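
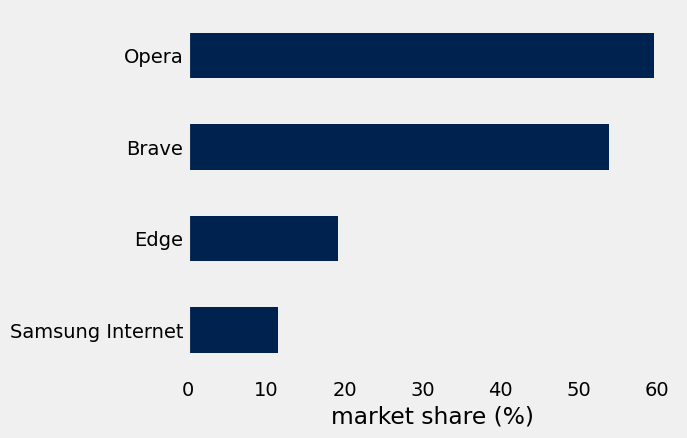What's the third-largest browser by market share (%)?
Edge

Top 4: Opera ≈ 60, Brave ≈ 55, Edge ≈ 20, Samsung Internet ≈ 10.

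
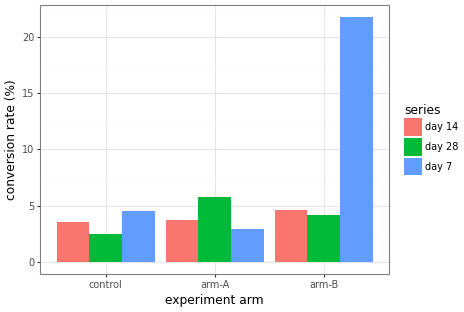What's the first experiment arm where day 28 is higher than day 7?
control: day 28 ≈ 2 vs day 7 ≈ 4 (not yet); arm-A: day 28 ≈ 6 vs day 7 ≈ 2 (first crossover).

arm-A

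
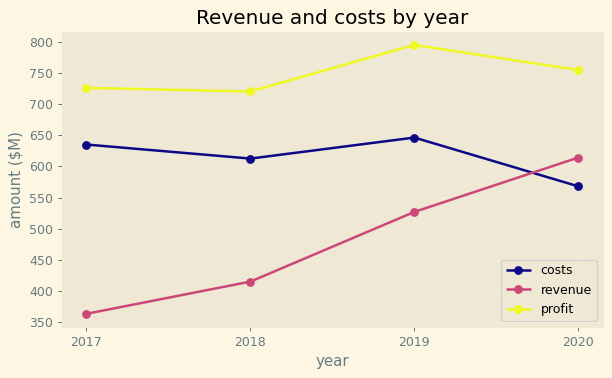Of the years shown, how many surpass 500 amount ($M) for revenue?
Above 500: 2019, 2020.

2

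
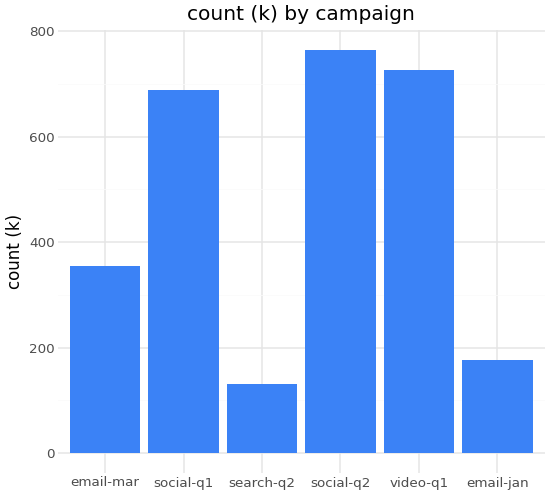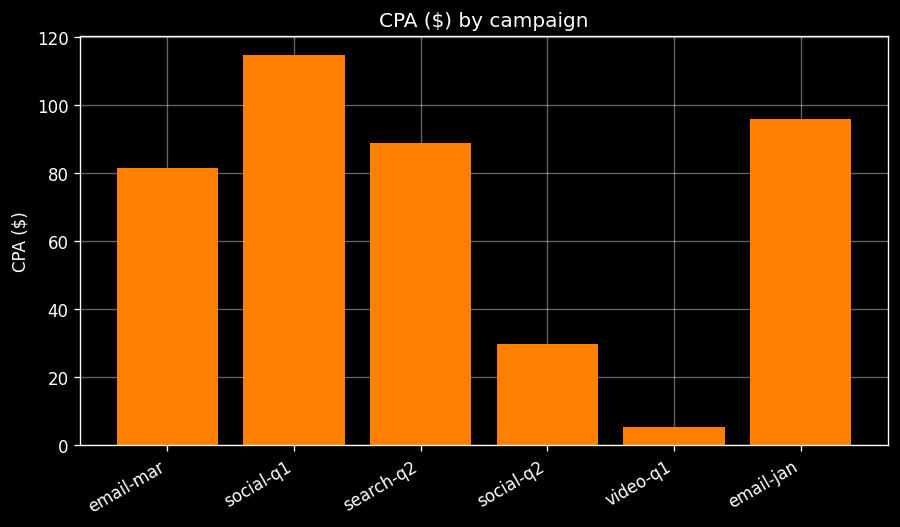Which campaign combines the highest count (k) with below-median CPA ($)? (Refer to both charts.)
social-q2

Chart 2 median CPA ($) ≈ 80; below-median campaigns: email-mar, social-q2, video-q1. Among those, social-q2 has the highest count (k) (≈ 800).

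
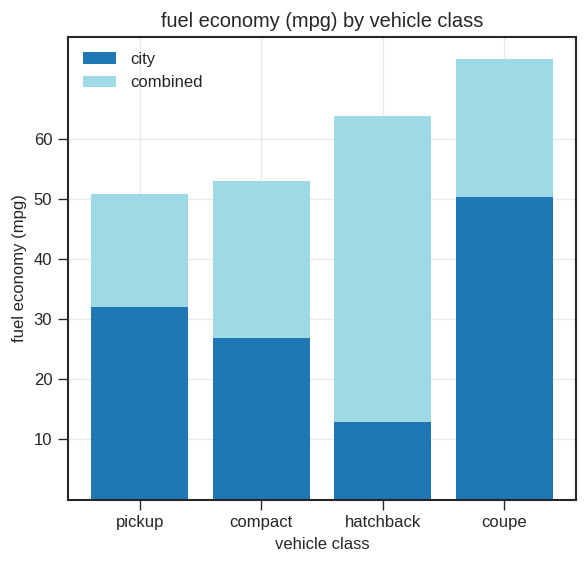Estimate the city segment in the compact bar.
≈ 30

city top ≈ 30, bottom ≈ 0; segment ≈ 30.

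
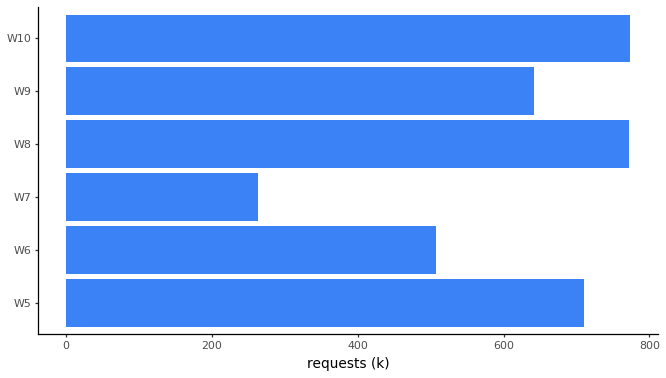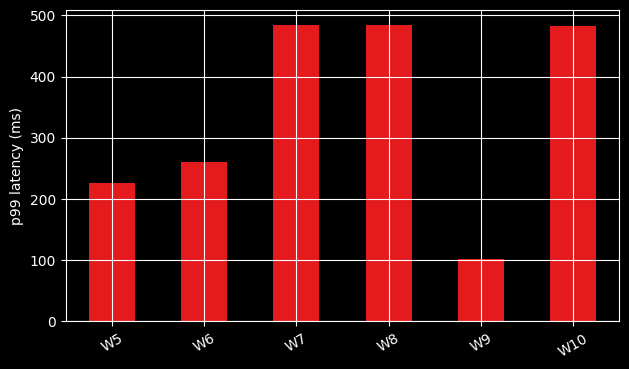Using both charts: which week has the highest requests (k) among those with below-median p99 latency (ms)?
W5

Chart 2 median p99 latency (ms) ≈ 350; below-median weeks: W5, W6, W9. Among those, W5 has the highest requests (k) (≈ 700).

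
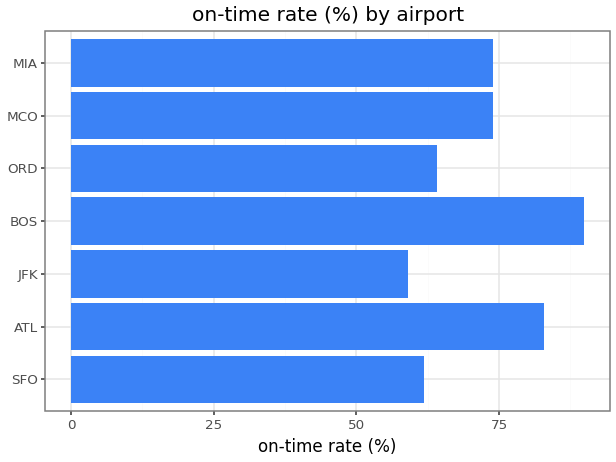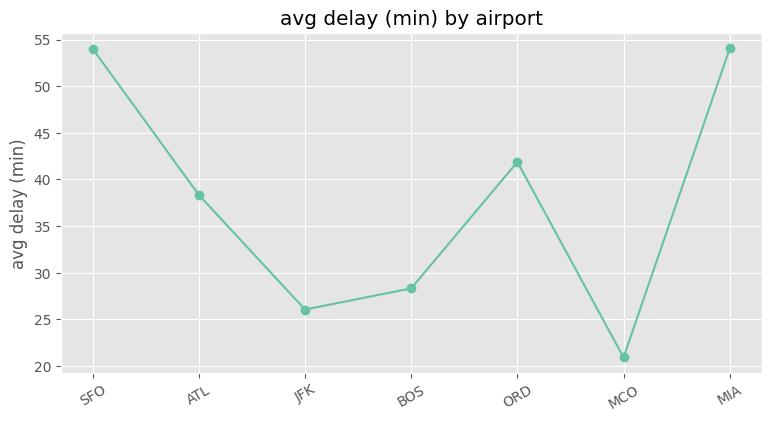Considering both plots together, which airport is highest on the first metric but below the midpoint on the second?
BOS

Chart 2 median avg delay (min) ≈ 40; below-median airports: JFK, BOS, MCO. Among those, BOS has the highest on-time rate (%) (≈ 90).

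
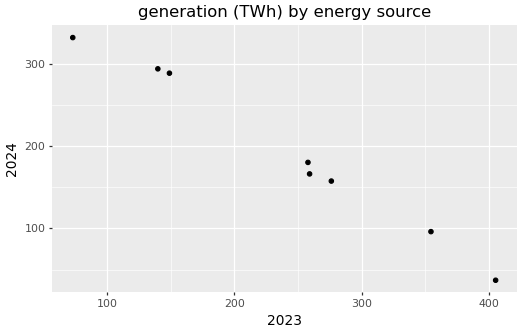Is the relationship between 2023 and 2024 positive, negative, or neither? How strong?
negative, strong

Points are negatively correlated; strong (|r| ≈ 1.0).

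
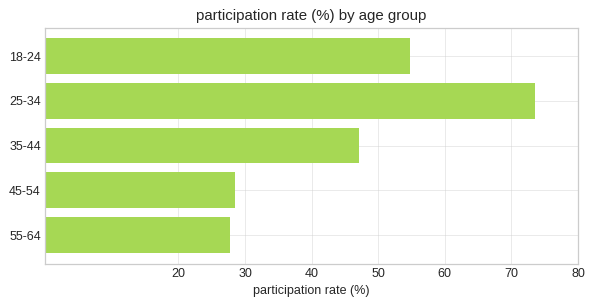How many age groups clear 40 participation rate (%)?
Above 40: 18-24, 25-34, 35-44.

3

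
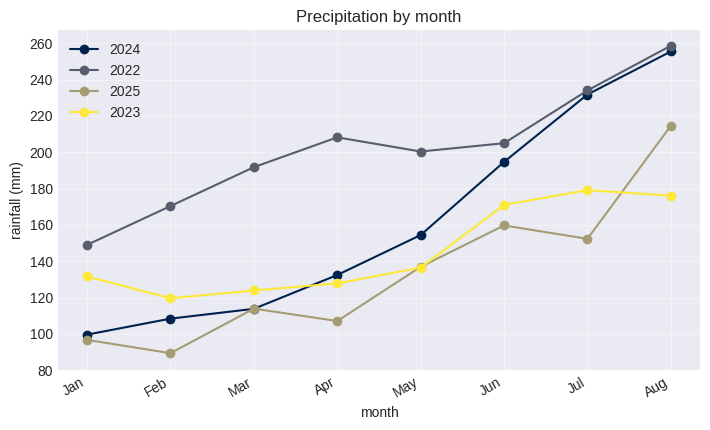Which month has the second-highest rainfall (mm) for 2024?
Top 3 for 2024: Aug ≈ 260, Jul ≈ 240, Jun ≈ 200.

Jul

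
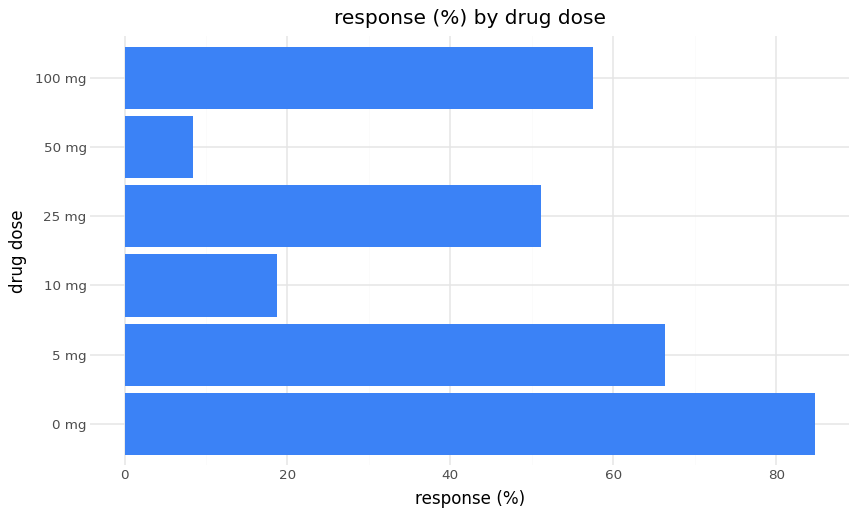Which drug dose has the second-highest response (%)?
Top 3: 0 mg ≈ 80, 5 mg ≈ 70, 100 mg ≈ 60.

5 mg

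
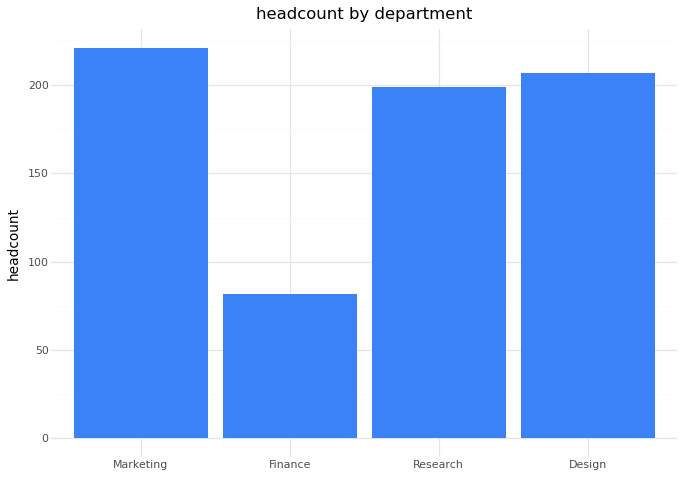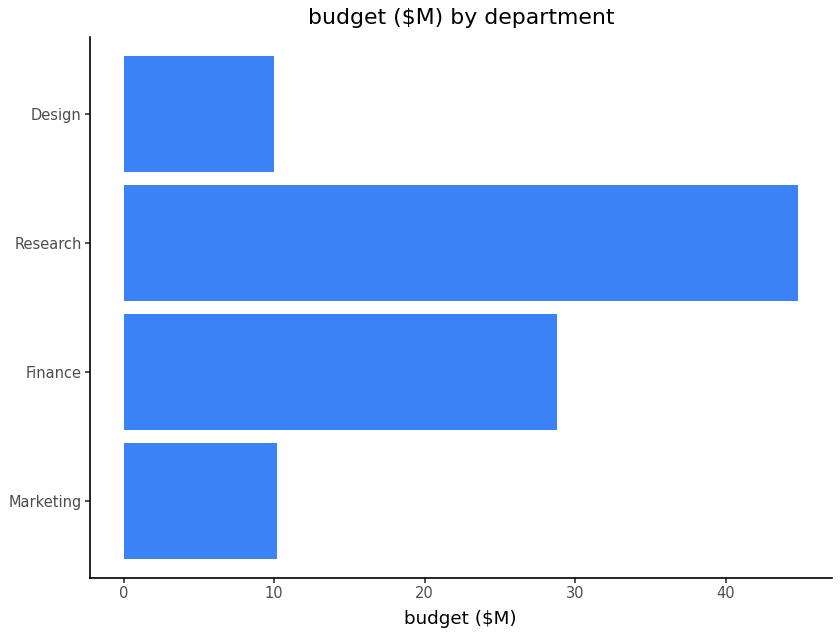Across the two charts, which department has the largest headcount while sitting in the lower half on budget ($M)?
Chart 2 median budget ($M) ≈ 20; below-median departments: Marketing, Design. Among those, Marketing has the highest headcount (≈ 225).

Marketing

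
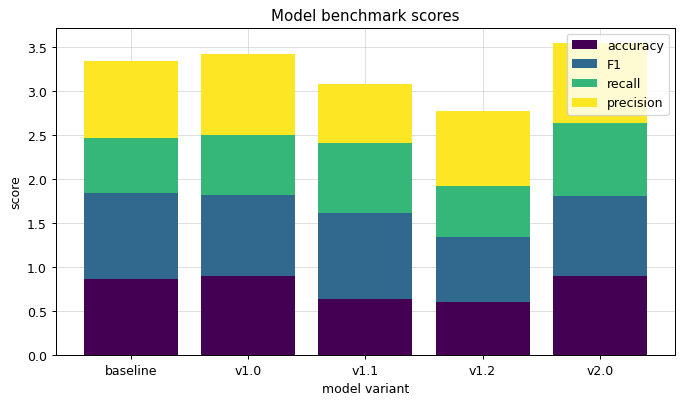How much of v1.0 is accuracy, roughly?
accuracy top ≈ 1.0, bottom ≈ 0.0; segment ≈ 1.0.

≈ 1.0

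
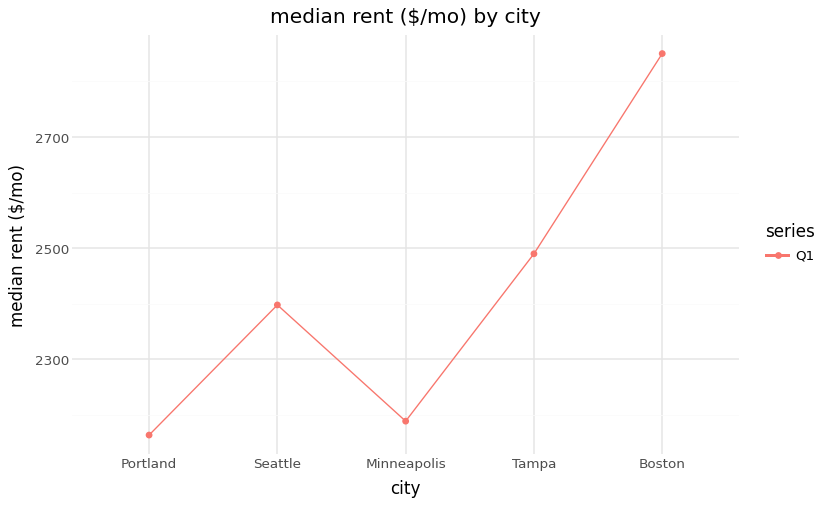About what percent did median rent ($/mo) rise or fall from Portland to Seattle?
Portland ≈ 2200, Seattle ≈ 2400; (2400 − 2200) / 2200 ≈ +9.1%.

≈ +9.1%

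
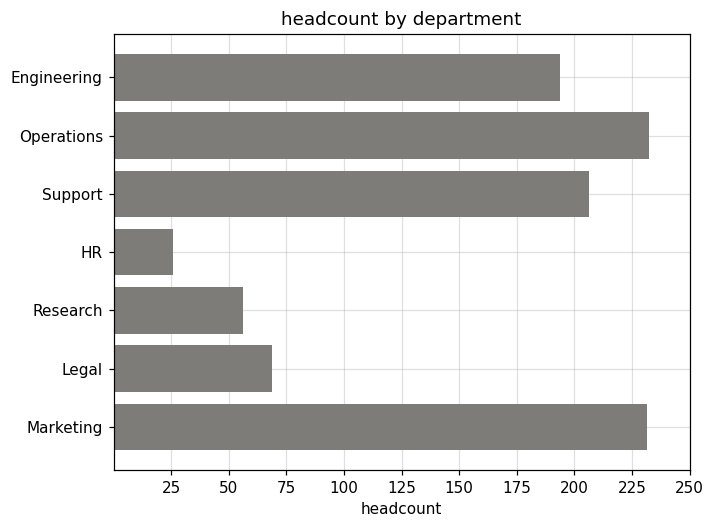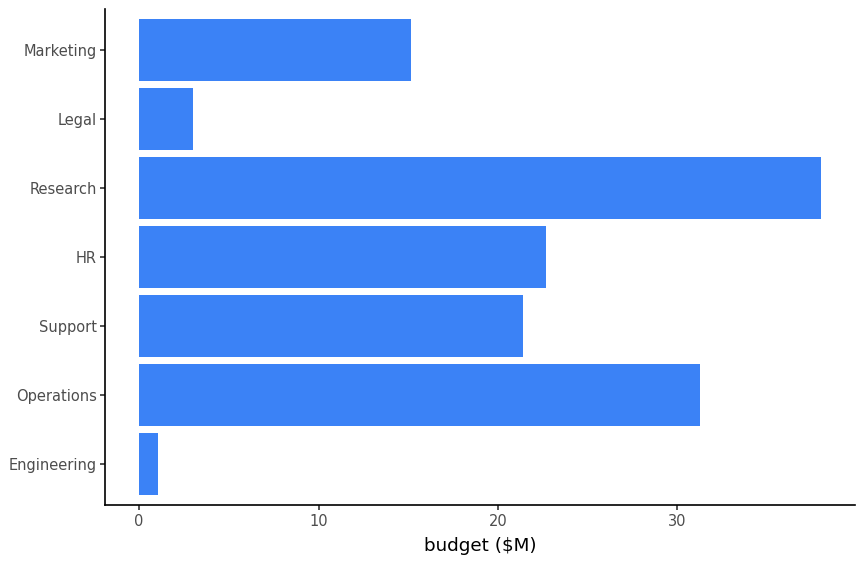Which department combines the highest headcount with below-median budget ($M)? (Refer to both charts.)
Marketing

Chart 2 median budget ($M) ≈ 20; below-median departments: Engineering, Legal, Marketing. Among those, Marketing has the highest headcount (≈ 225).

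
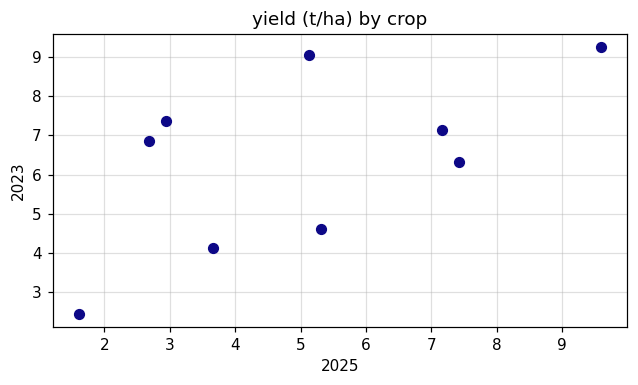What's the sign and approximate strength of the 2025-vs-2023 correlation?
Points are positively correlated; moderate (|r| ≈ 0.6).

positive, moderate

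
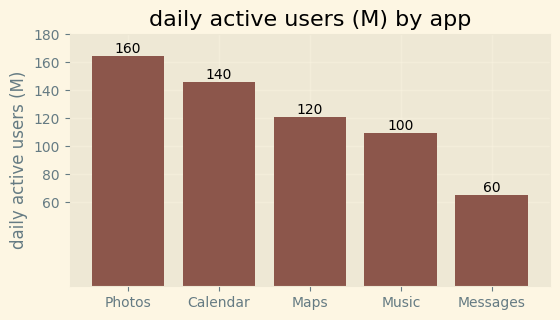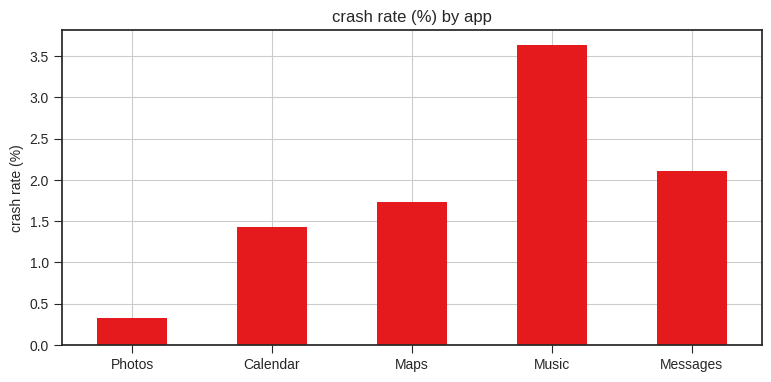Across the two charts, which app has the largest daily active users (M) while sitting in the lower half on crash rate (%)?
Photos

Chart 2 median crash rate (%) ≈ 1.5; below-median apps: Photos, Calendar. Among those, Photos has the highest daily active users (M) (≈ 160).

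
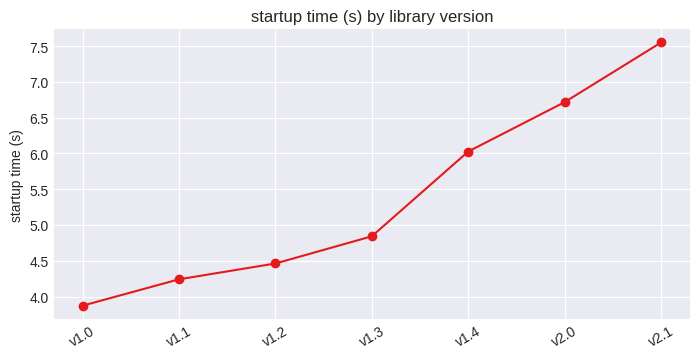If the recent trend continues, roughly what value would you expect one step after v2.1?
Last three: 6.0, 6.5, 7.5 → slope ≈ 0.75/step → next ≈ 8.25.

≈ 8.25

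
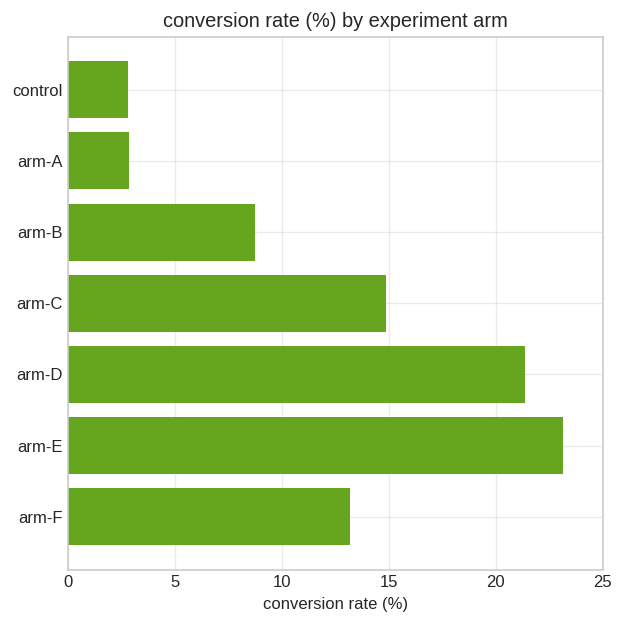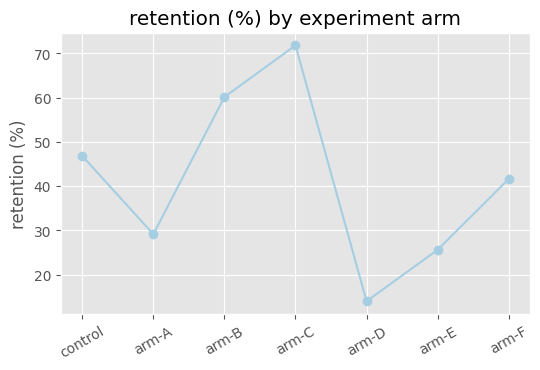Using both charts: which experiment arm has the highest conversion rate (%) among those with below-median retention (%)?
arm-E

Chart 2 median retention (%) ≈ 40; below-median experiment arms: arm-A, arm-D, arm-E. Among those, arm-E has the highest conversion rate (%) (≈ 25).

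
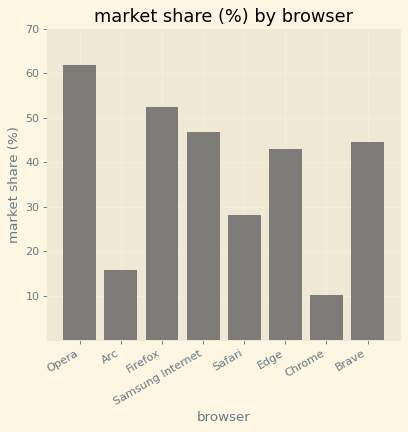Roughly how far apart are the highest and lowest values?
Max Opera ≈ 60, min Chrome ≈ 10; range ≈ 50.

≈ 50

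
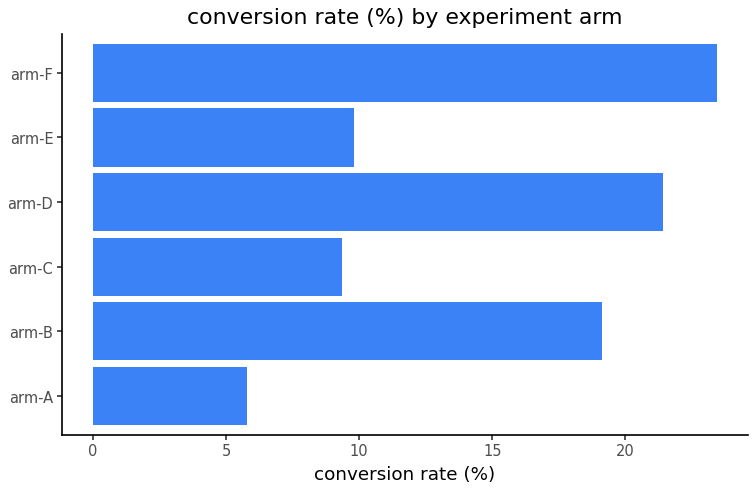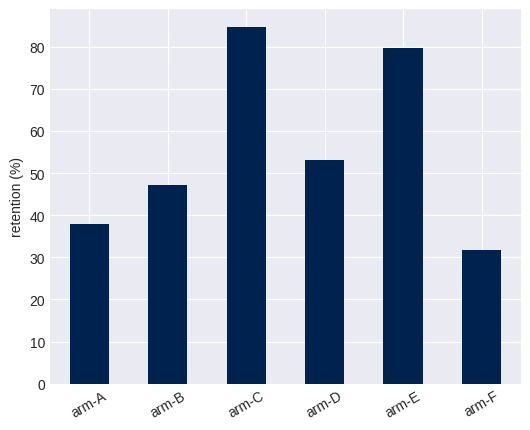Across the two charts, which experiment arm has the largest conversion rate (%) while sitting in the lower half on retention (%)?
arm-F

Chart 2 median retention (%) ≈ 50; below-median experiment arms: arm-A, arm-B, arm-F. Among those, arm-F has the highest conversion rate (%) (≈ 25).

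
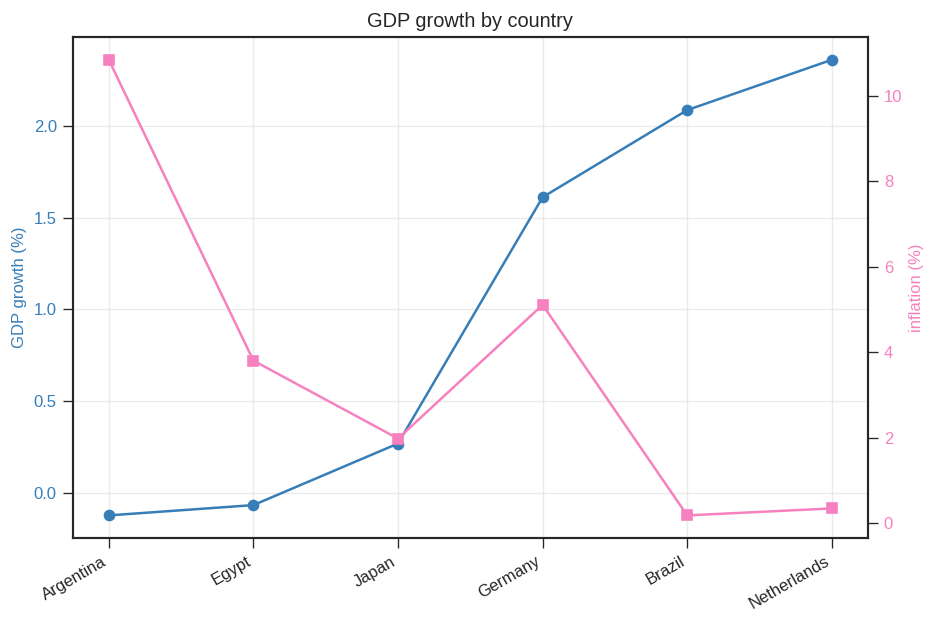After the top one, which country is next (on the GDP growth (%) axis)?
Top 3 (on the GDP growth (%) axis): Netherlands ≈ 2.5, Brazil ≈ 2.0, Germany ≈ 1.5.

Brazil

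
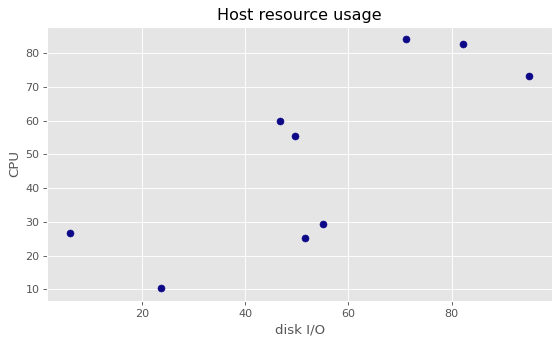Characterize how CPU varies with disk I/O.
positive, strong

Points are positively correlated; strong (|r| ≈ 0.8).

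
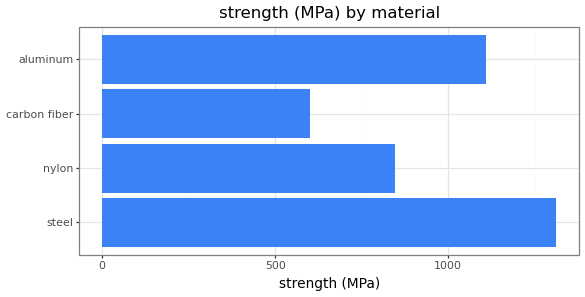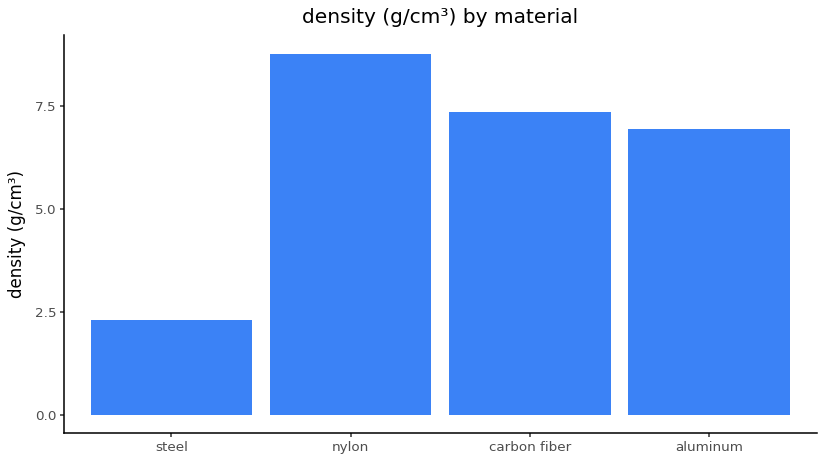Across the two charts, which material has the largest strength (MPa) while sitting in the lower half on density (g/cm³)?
Chart 2 median density (g/cm³) ≈ 7; below-median materials: steel, aluminum. Among those, steel has the highest strength (MPa) (≈ 1400).

steel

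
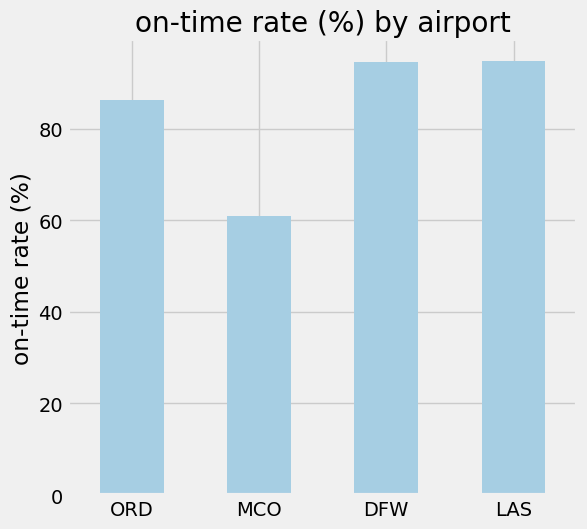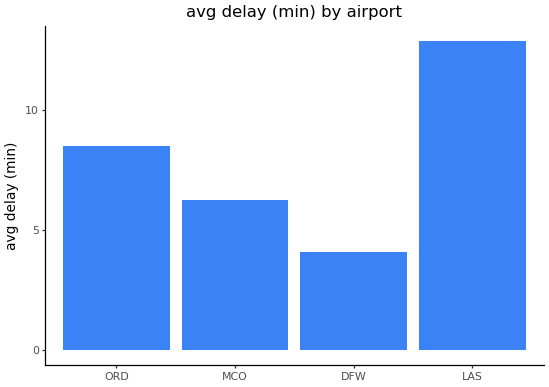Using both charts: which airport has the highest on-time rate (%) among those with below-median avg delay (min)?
Chart 2 median avg delay (min) ≈ 8; below-median airports: MCO, DFW. Among those, DFW has the highest on-time rate (%) (≈ 90).

DFW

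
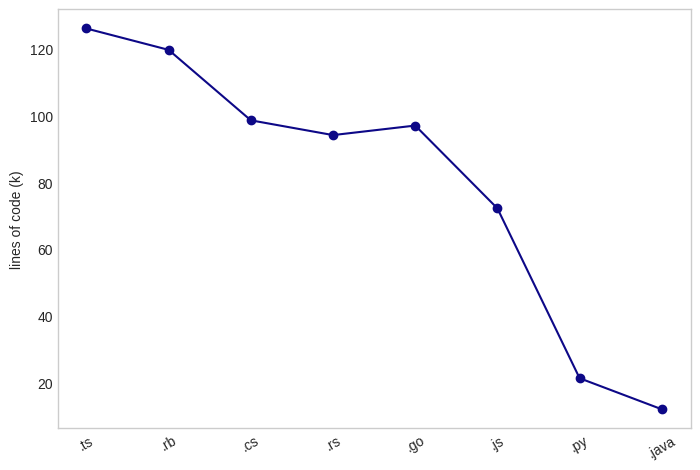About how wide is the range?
≈ 120

Max .ts ≈ 130, min .java ≈ 10; range ≈ 120.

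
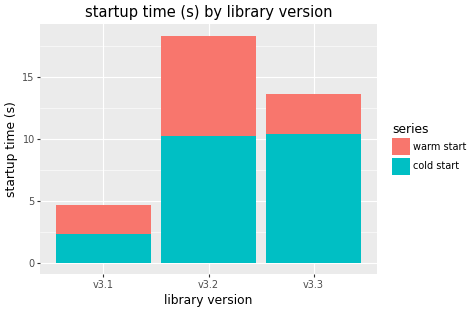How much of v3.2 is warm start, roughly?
≈ 8

warm start top ≈ 18, bottom ≈ 10; segment ≈ 8.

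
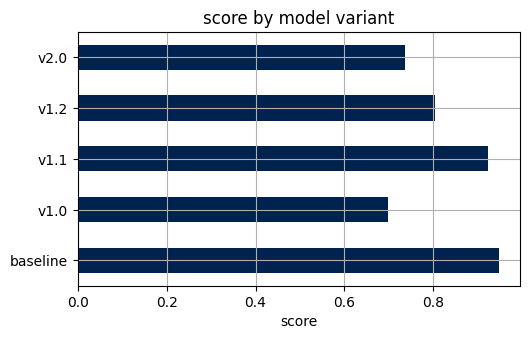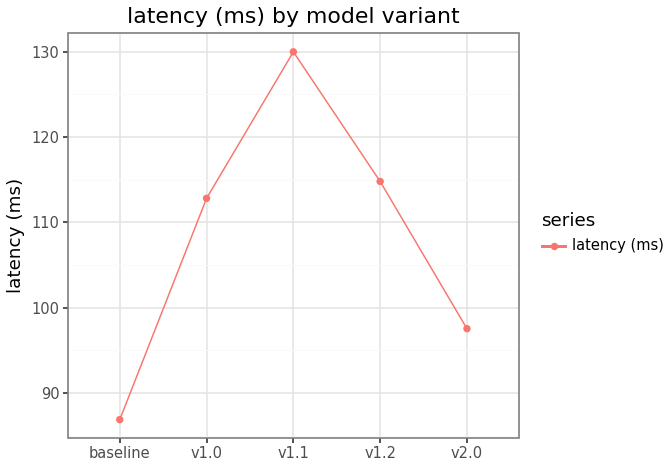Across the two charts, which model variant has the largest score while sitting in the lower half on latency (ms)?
baseline

Chart 2 median latency (ms) ≈ 120; below-median model variants: baseline, v2.0. Among those, baseline has the highest score (≈ 0.9).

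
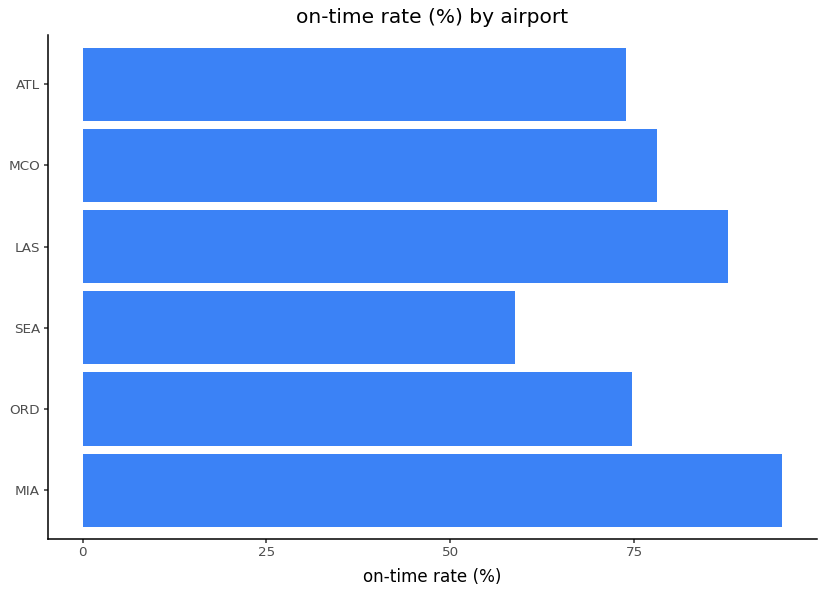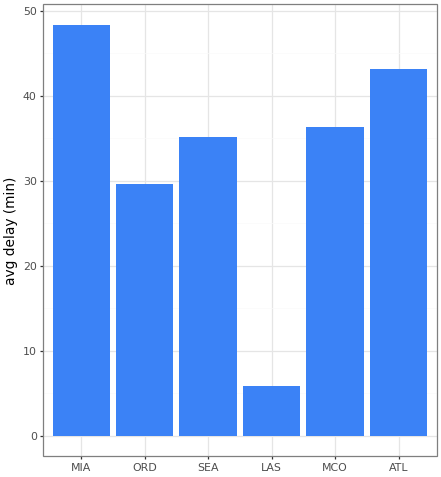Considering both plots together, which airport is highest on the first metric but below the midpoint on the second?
LAS

Chart 2 median avg delay (min) ≈ 35; below-median airports: ORD, SEA, LAS. Among those, LAS has the highest on-time rate (%) (≈ 90).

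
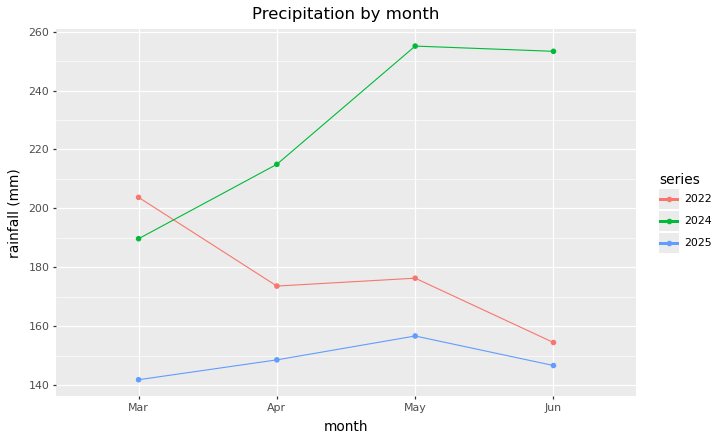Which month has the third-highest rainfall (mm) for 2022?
Apr

Top 4 for 2022: Mar ≈ 200, May ≈ 180, Apr ≈ 170, Jun ≈ 150.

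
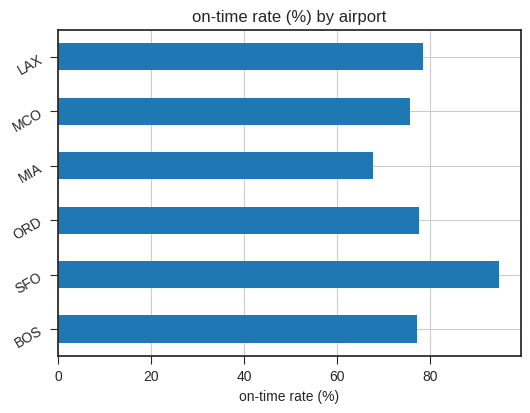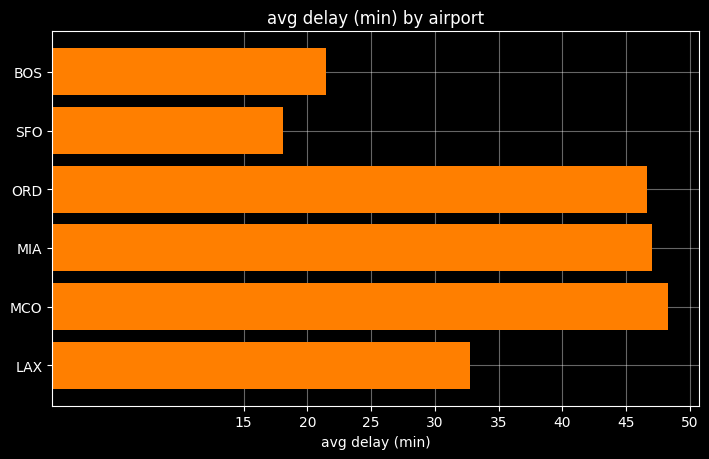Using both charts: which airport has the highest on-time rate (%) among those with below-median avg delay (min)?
Chart 2 median avg delay (min) ≈ 40; below-median airports: BOS, SFO, LAX. Among those, SFO has the highest on-time rate (%) (≈ 90).

SFO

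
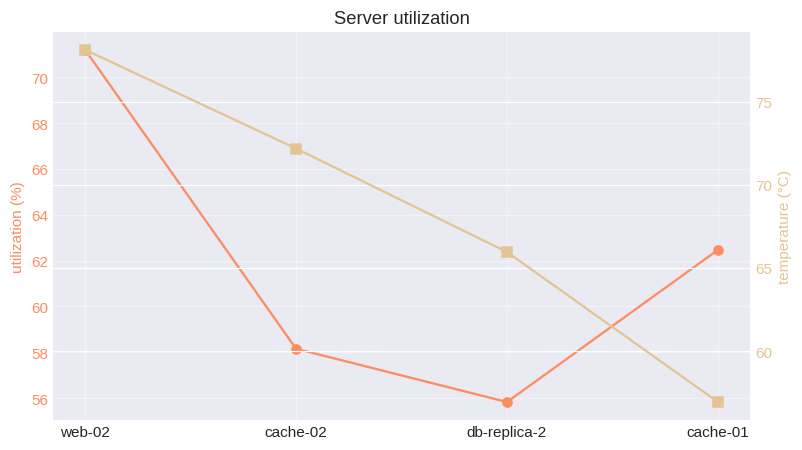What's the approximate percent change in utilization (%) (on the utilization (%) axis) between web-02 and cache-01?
≈ -13.9%

web-02 ≈ 72, cache-01 ≈ 62; (62 − 72) / 72 ≈ -13.9%.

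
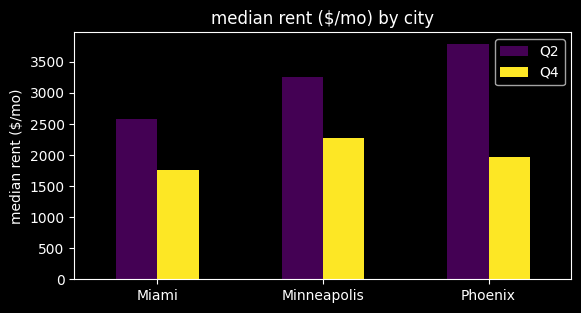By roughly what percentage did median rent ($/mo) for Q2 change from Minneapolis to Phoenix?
Minneapolis ≈ 3500, Phoenix ≈ 4000; (4000 − 3500) / 3500 ≈ +14.3%.

≈ +14.3%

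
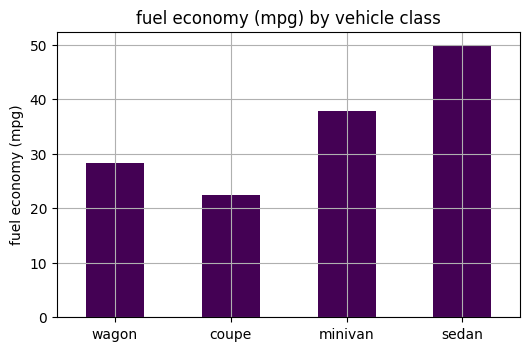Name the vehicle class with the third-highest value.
Top 4: sedan ≈ 50, minivan ≈ 40, wagon ≈ 30, coupe ≈ 20.

wagon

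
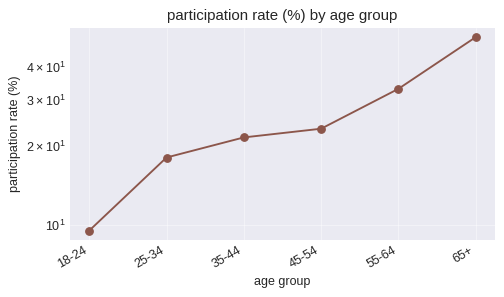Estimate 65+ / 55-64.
≈ 1.43×

65+ ≈ 50, 55-64 ≈ 35; 50/35 ≈ 1.43.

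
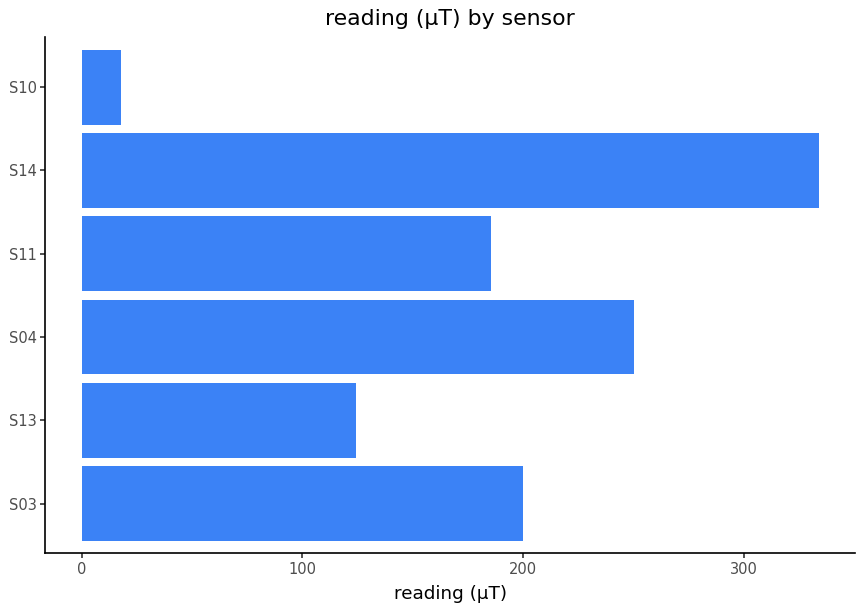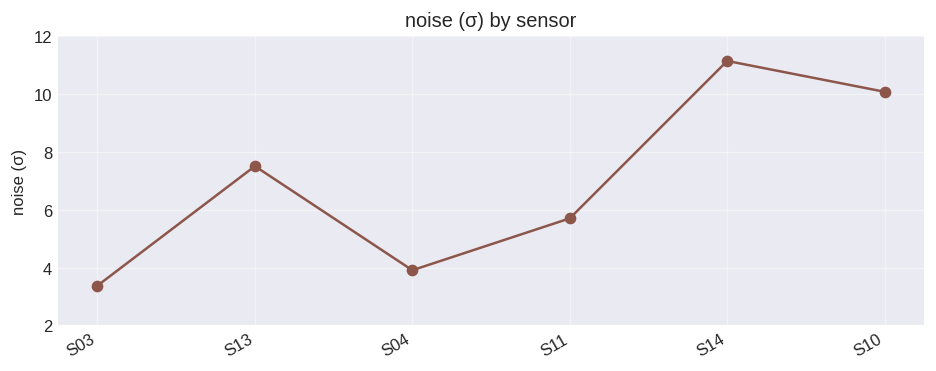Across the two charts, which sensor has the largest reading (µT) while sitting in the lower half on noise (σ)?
S04

Chart 2 median noise (σ) ≈ 6; below-median sensors: S03, S04, S11. Among those, S04 has the highest reading (µT) (≈ 250).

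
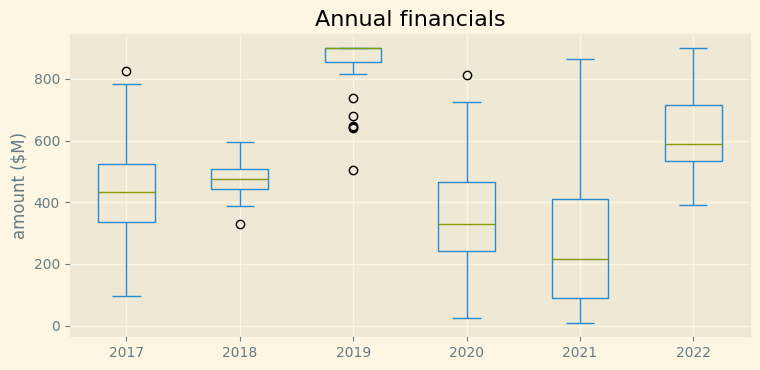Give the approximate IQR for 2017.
≈ 200

Q3 ≈ 500, Q1 ≈ 300; IQR ≈ 200.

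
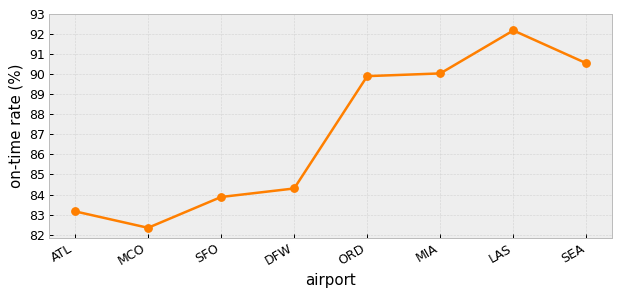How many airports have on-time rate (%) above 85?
4

Above 85: ORD, MIA, LAS, SEA.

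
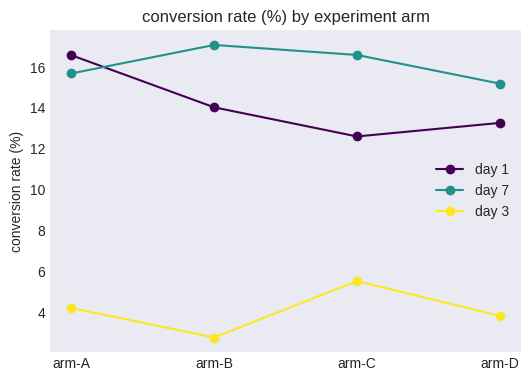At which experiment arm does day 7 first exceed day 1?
arm-A: day 7 ≈ 16 vs day 1 ≈ 16 (not yet); arm-B: day 7 ≈ 18 vs day 1 ≈ 14 (first crossover).

arm-B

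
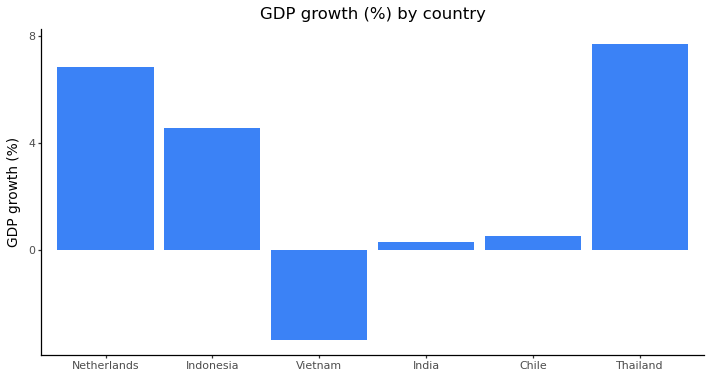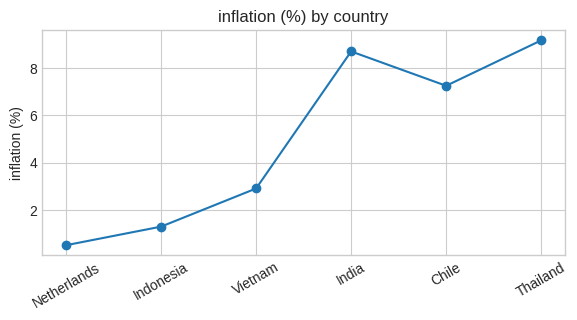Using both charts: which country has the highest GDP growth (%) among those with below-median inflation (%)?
Netherlands

Chart 2 median inflation (%) ≈ 5; below-median countries: Netherlands, Indonesia, Vietnam. Among those, Netherlands has the highest GDP growth (%) (≈ 7).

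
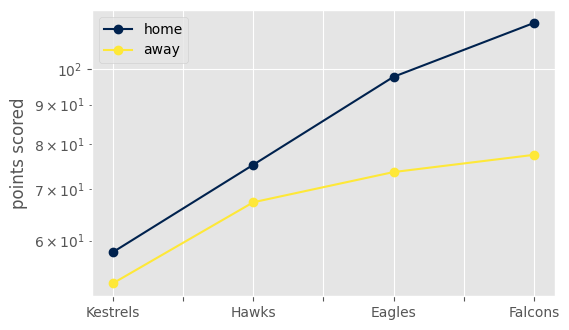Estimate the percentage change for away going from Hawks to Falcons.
Hawks ≈ 70, Falcons ≈ 80; (80 − 70) / 70 ≈ +14.3%.

≈ +14.3%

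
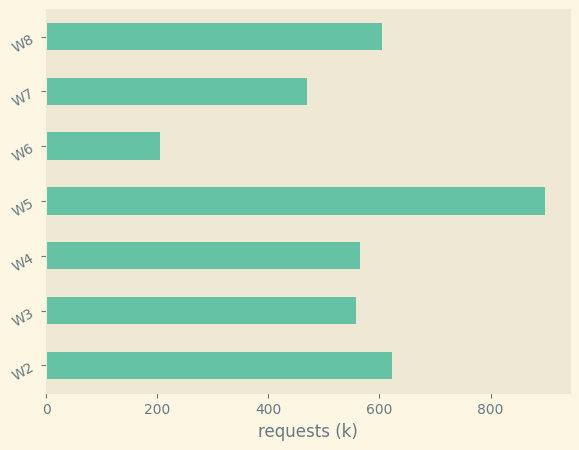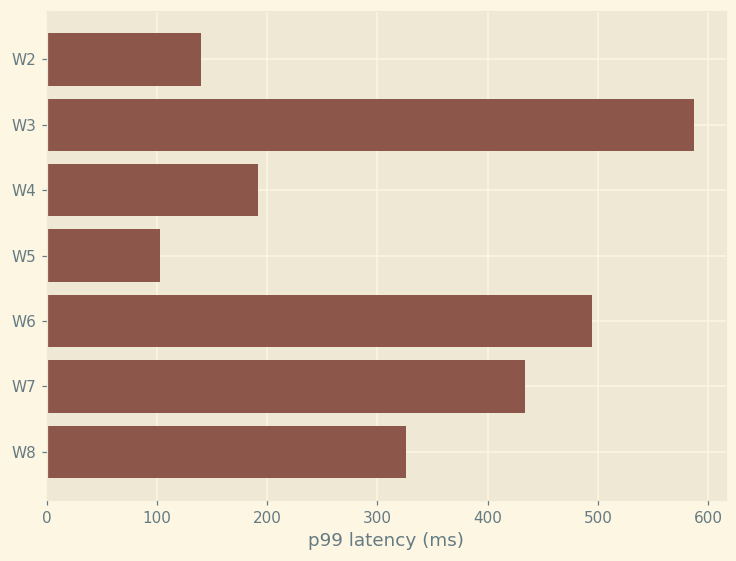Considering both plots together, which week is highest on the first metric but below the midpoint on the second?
W5

Chart 2 median p99 latency (ms) ≈ 300; below-median weeks: W2, W4, W5. Among those, W5 has the highest requests (k) (≈ 900).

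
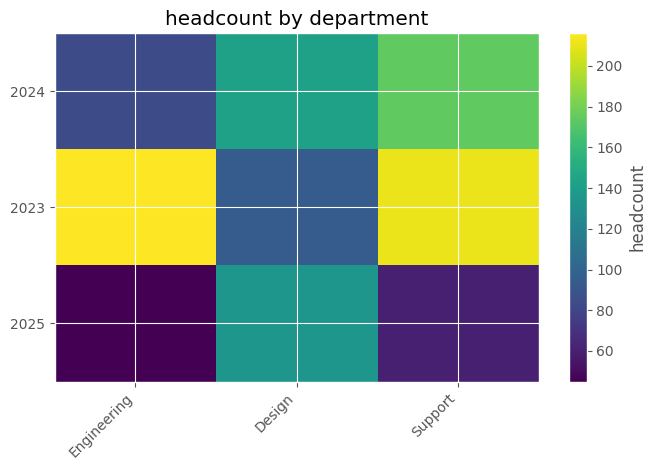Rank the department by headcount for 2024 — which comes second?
Design

Top 3 for 2024: Support ≈ 180, Design ≈ 140, Engineering ≈ 80.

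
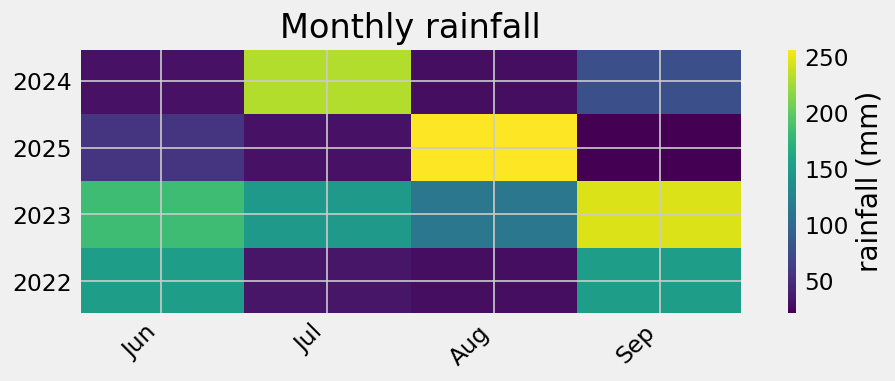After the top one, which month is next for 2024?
Sep

Top 3 for 2024: Jul ≈ 240, Sep ≈ 80, Jun ≈ 40.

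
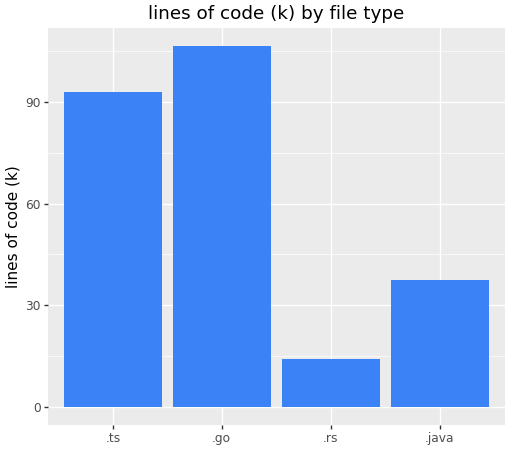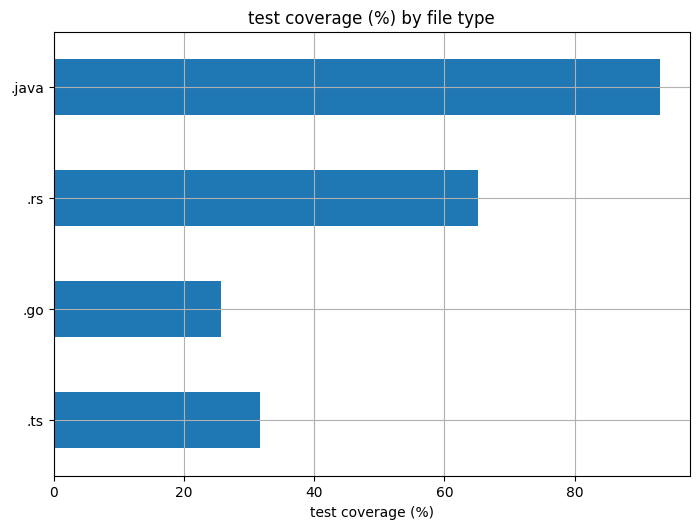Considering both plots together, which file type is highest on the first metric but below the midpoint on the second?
.go

Chart 2 median test coverage (%) ≈ 50; below-median file types: .ts, .go. Among those, .go has the highest lines of code (k) (≈ 110).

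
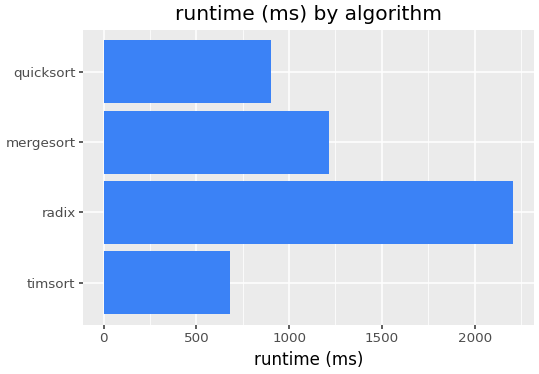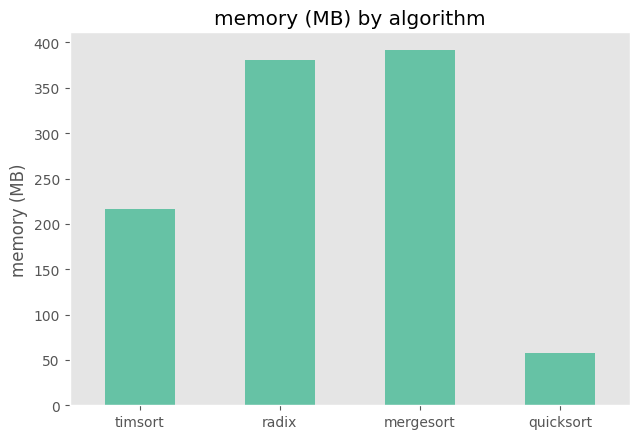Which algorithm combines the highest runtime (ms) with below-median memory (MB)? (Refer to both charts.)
quicksort

Chart 2 median memory (MB) ≈ 300; below-median algorithms: timsort, quicksort. Among those, quicksort has the highest runtime (ms) (≈ 1000).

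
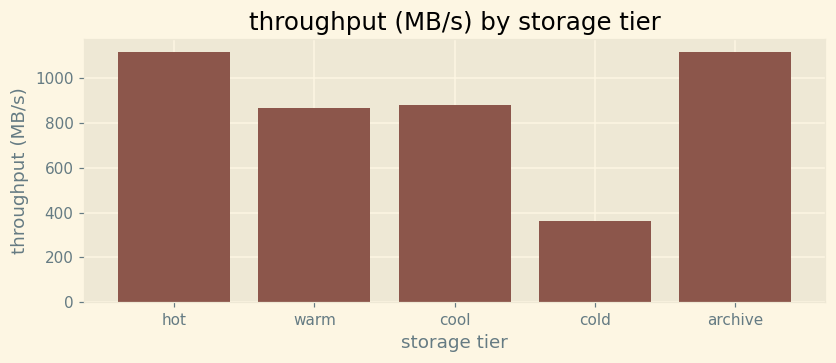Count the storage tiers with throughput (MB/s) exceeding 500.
Above 500: hot, warm, cool, archive.

4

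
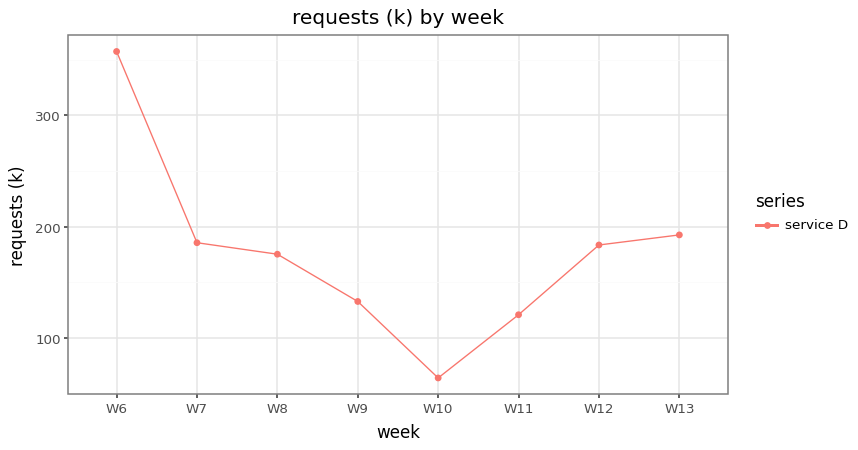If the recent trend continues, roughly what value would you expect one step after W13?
≈ 237.5

Last three: 125, 175, 200 → slope ≈ 37.5/step → next ≈ 237.5.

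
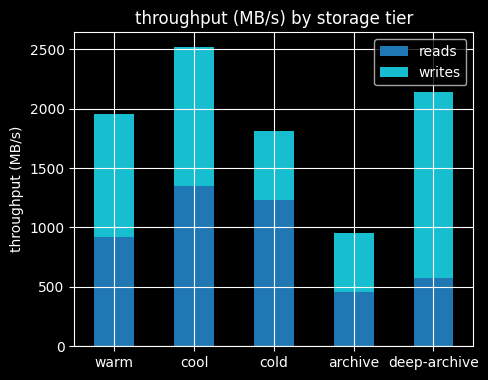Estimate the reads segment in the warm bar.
≈ 1000

reads top ≈ 1000, bottom ≈ 0; segment ≈ 1000.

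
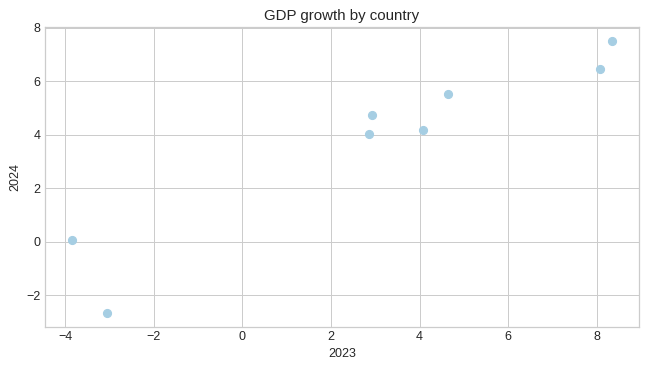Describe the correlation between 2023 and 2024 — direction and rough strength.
Points are positively correlated; strong (|r| ≈ 0.9).

positive, strong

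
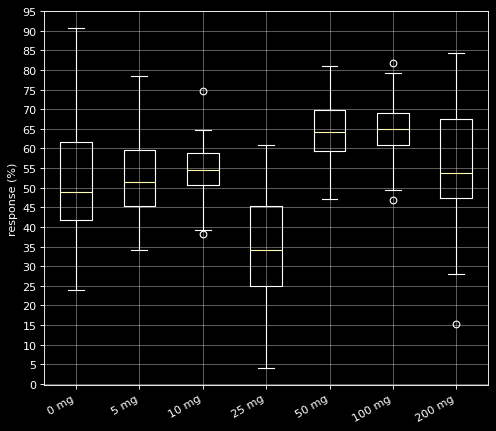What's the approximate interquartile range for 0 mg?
≈ 20

Q3 ≈ 60, Q1 ≈ 40; IQR ≈ 20.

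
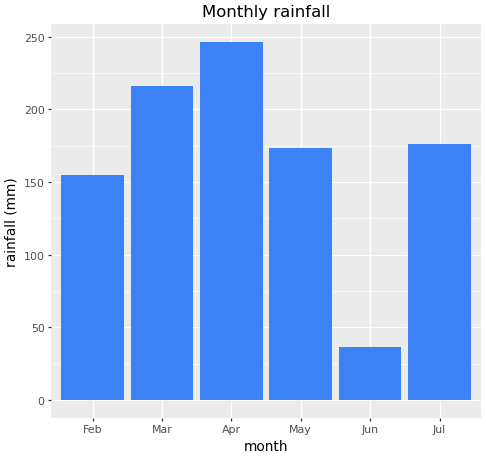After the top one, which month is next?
Top 3: Apr ≈ 250, Mar ≈ 225, Jul ≈ 175.

Mar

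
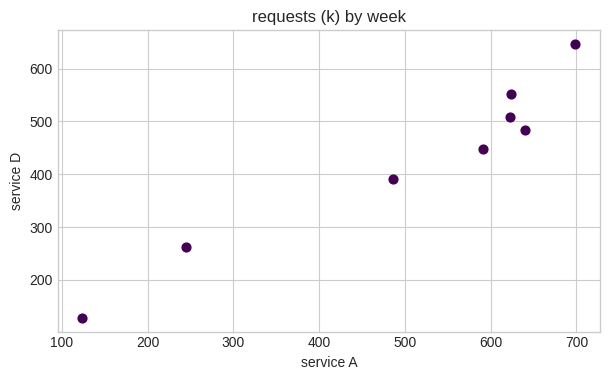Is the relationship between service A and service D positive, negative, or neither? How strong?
Points are positively correlated; strong (|r| ≈ 1.0).

positive, strong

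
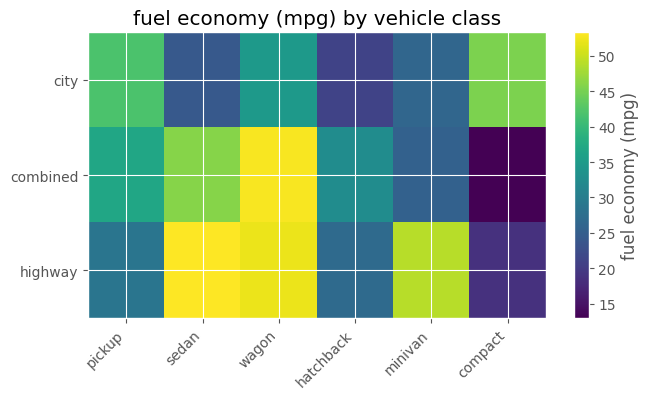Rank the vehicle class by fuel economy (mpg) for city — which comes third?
Top 4 for city: compact ≈ 45, pickup ≈ 40, wagon ≈ 35, minivan ≈ 25.

wagon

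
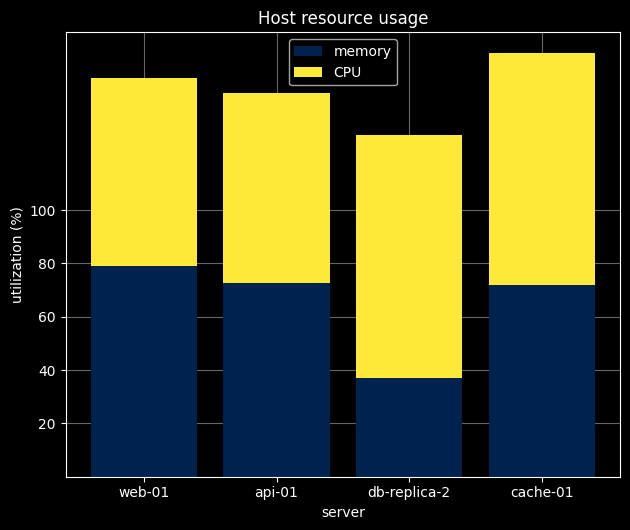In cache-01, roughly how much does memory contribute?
memory top ≈ 80, bottom ≈ 0; segment ≈ 80.

≈ 80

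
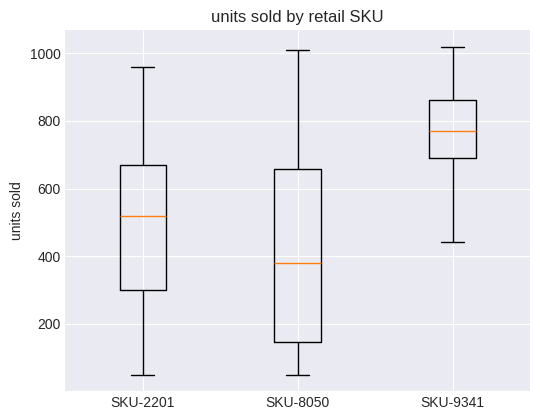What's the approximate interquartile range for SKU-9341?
Q3 ≈ 850, Q1 ≈ 700; IQR ≈ 150.

≈ 150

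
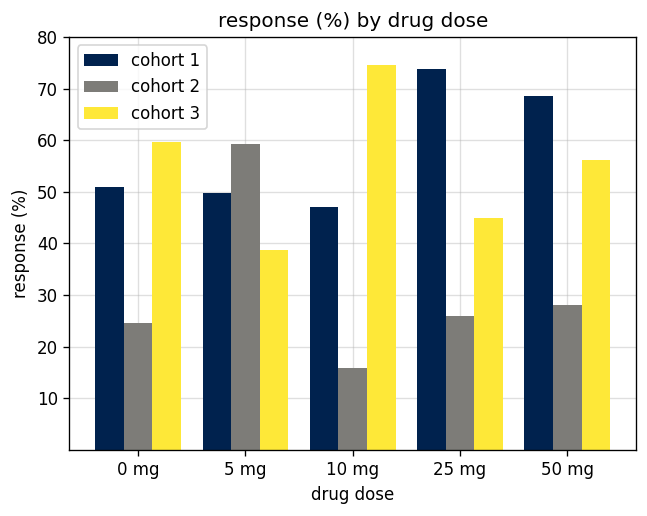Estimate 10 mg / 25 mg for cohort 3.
10 mg ≈ 70, 25 mg ≈ 40; 70/40 ≈ 1.75.

≈ 1.75×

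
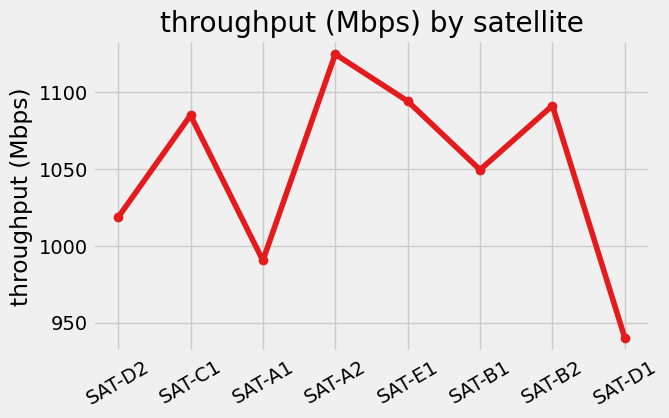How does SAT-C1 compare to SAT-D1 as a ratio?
SAT-C1 ≈ 1080, SAT-D1 ≈ 940; 1080/940 ≈ 1.15.

≈ 1.15×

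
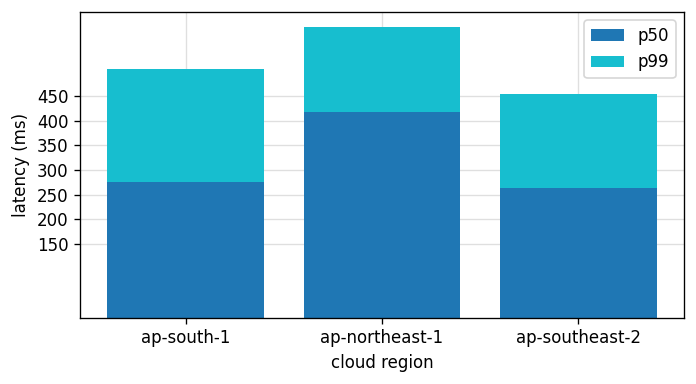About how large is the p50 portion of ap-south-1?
p50 top ≈ 300, bottom ≈ 0; segment ≈ 300.

≈ 300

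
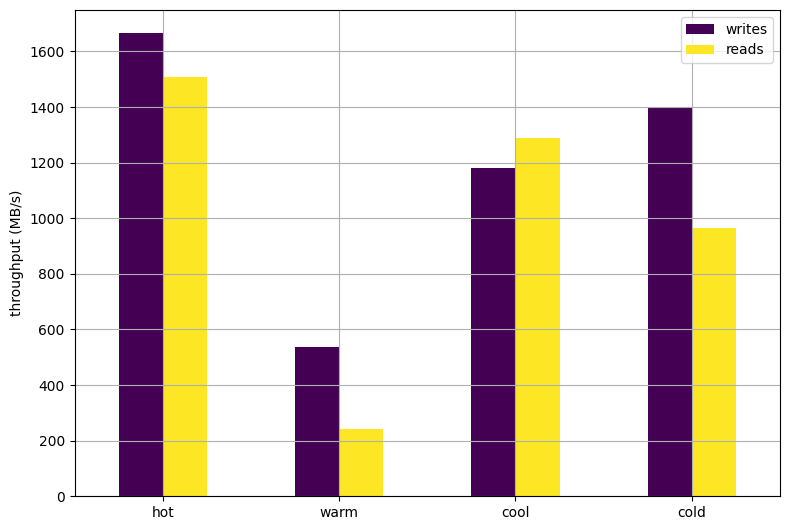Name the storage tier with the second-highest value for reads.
cool

Top 3 for reads: hot ≈ 1600, cool ≈ 1200, cold ≈ 1000.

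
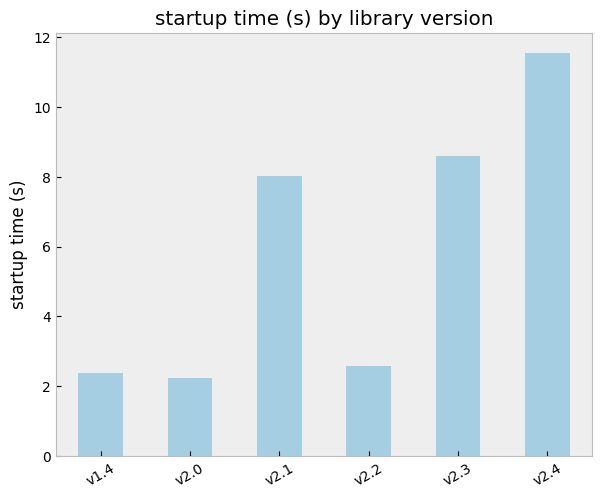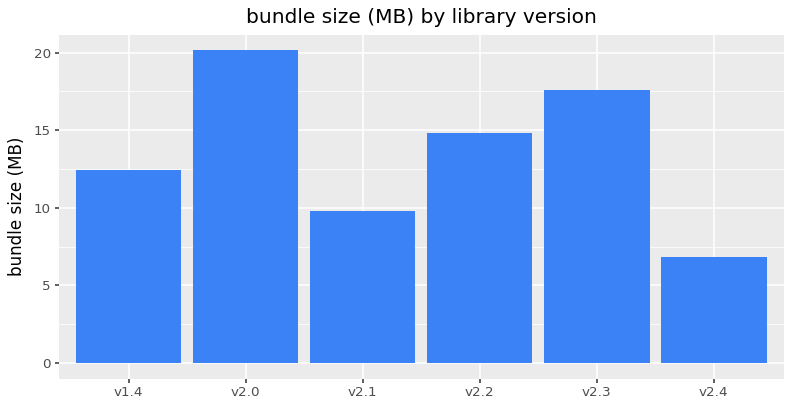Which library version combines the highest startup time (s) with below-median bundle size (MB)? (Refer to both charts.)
Chart 2 median bundle size (MB) ≈ 14; below-median library versions: v1.4, v2.1, v2.4. Among those, v2.4 has the highest startup time (s) (≈ 12).

v2.4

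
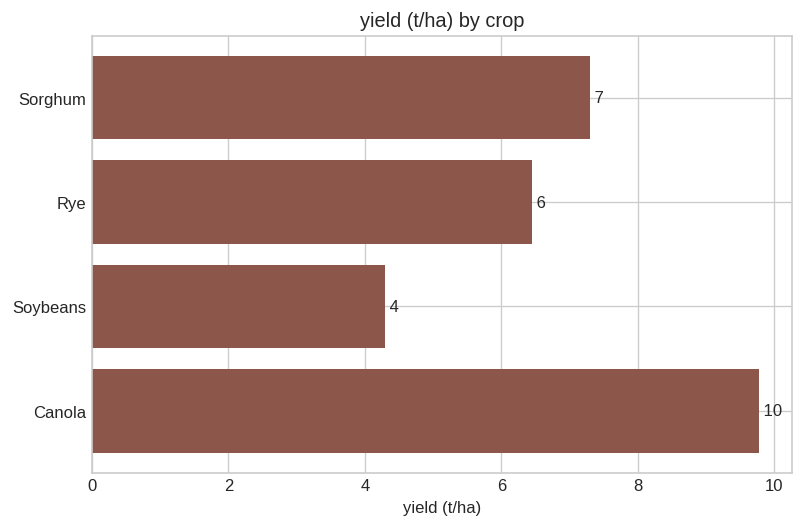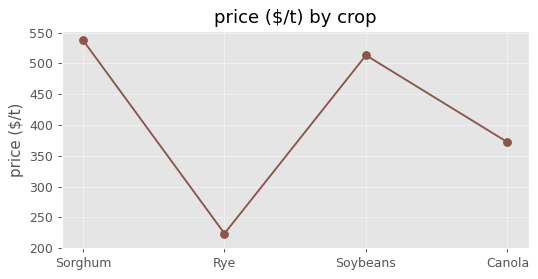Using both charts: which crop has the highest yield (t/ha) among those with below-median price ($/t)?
Chart 2 median price ($/t) ≈ 450; below-median crops: Rye, Canola. Among those, Canola has the highest yield (t/ha) (≈ 10).

Canola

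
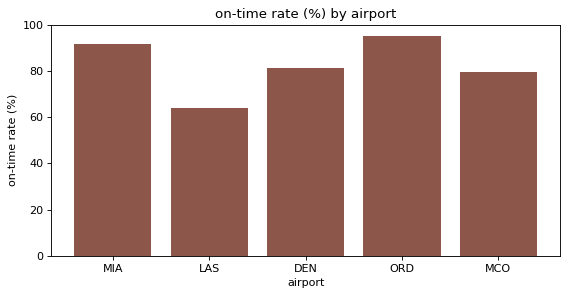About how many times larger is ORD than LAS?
≈ 1.67×

ORD ≈ 100, LAS ≈ 60; 100/60 ≈ 1.67.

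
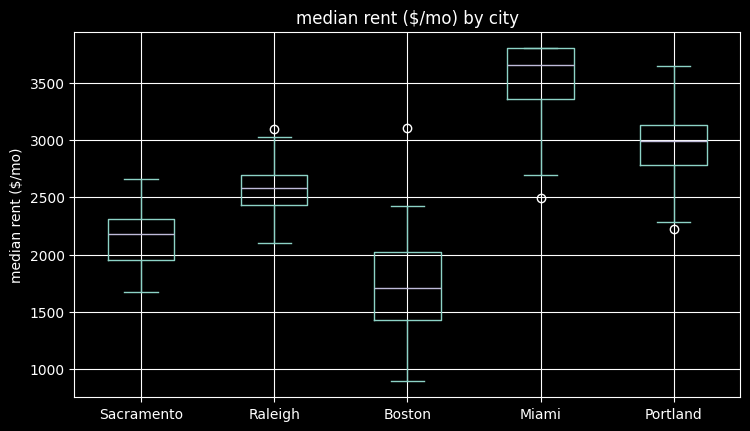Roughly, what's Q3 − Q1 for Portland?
≈ 400

Q3 ≈ 3200, Q1 ≈ 2800; IQR ≈ 400.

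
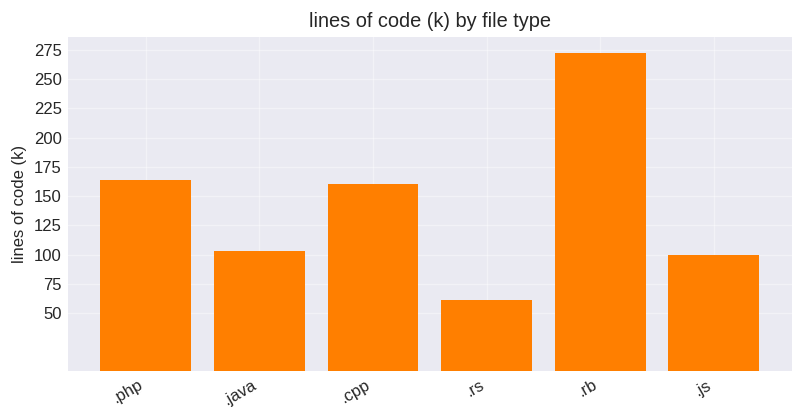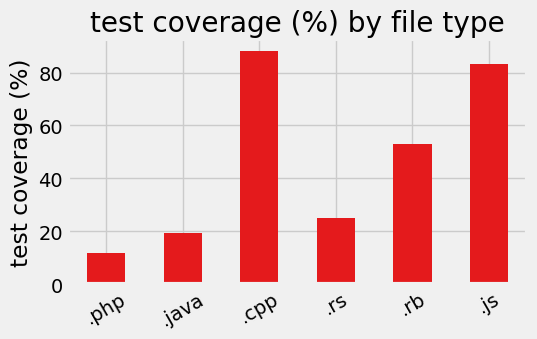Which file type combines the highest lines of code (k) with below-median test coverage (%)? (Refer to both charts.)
.php

Chart 2 median test coverage (%) ≈ 40; below-median file types: .php, .java, .rs. Among those, .php has the highest lines of code (k) (≈ 175).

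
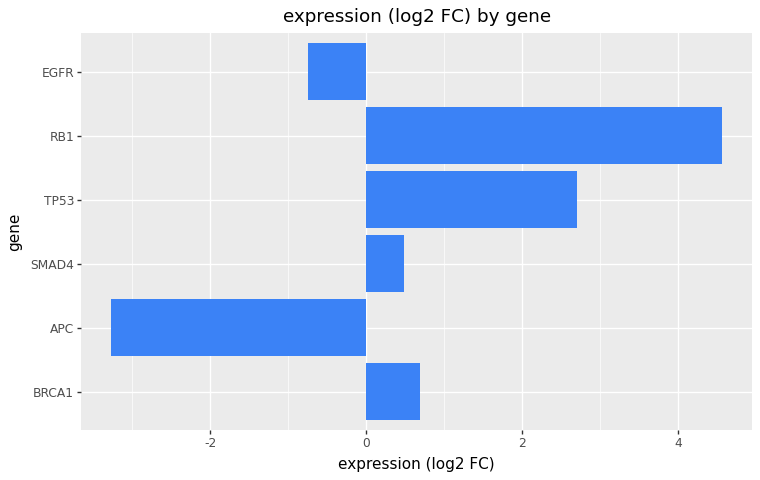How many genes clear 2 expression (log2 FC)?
2

Above 2: TP53, RB1.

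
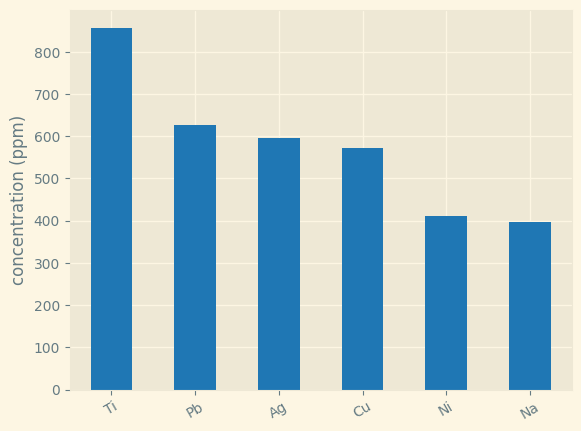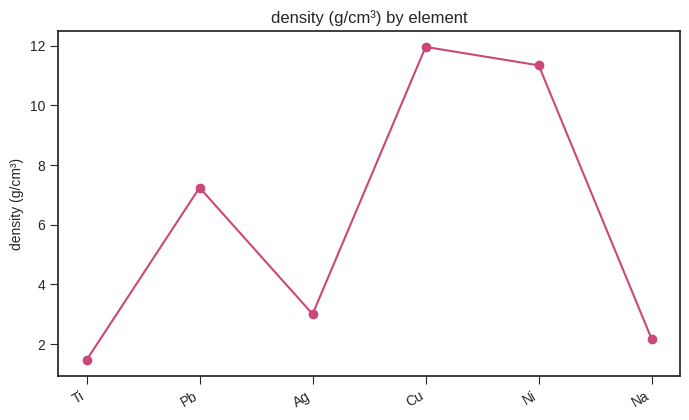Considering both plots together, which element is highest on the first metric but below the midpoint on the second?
Chart 2 median density (g/cm³) ≈ 6; below-median elements: Ti, Ag, Na. Among those, Ti has the highest concentration (ppm) (≈ 900).

Ti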